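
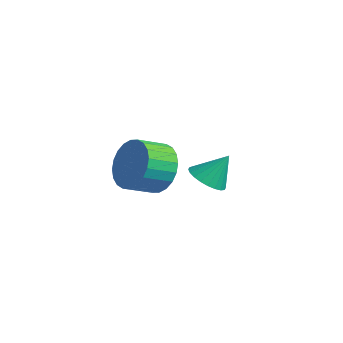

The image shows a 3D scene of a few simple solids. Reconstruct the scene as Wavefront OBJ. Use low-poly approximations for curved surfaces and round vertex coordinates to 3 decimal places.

v 2.502 -2.642 -0.391
v 3.077 -2.293 0.442
v 3.072 -3.39 0.904
v 2.498 -3.738 0.071
v 2.687 -2.233 0.581
v 2.683 -3.33 1.042
v 2.27 -2.236 0.572
v 2.266 -3.333 1.033
v 1.888 -2.3 0.416
v 1.884 -3.397 0.878
v 1.599 -2.416 0.138
v 1.595 -3.513 0.599
v 1.448 -2.566 -0.221
v 1.444 -3.663 0.24
v 1.458 -2.728 -0.606
v 1.453 -3.825 -0.145
v 1.626 -2.877 -0.958
v 1.622 -3.974 -0.496
v 1.928 -2.99 -1.224
v 1.923 -4.087 -0.762
v 2.317 -3.05 -1.362
v 2.313 -4.147 -0.901
v 2.734 -3.047 -1.353
v 2.73 -4.144 -0.892
v 3.116 -2.983 -1.198
v 3.112 -4.08 -0.736
v 3.405 -2.867 -0.919
v 3.401 -3.964 -0.458
v 3.556 -2.717 -0.56
v 3.552 -3.814 -0.099
v 3.547 -2.555 -0.175
v 3.542 -3.652 0.286
v 3.378 -2.406 0.176
v 3.374 -3.503 0.638
v -0.516 0.966 -3.054
v 0.213 0.571 -3.015
v -0.184 1.694 -1.906
v 0.289 0.827 -3.199
v 0.243 1.103 -3.361
v 0.081 1.359 -3.476
v -0.172 1.555 -3.527
v -0.477 1.661 -3.506
v -0.789 1.661 -3.416
v -1.058 1.556 -3.271
v -1.245 1.361 -3.093
v -1.322 1.105 -2.909
v -1.275 0.828 -2.747
v -1.113 0.573 -2.632
v -0.86 0.377 -2.581
v -0.555 0.271 -2.602
v -0.244 0.27 -2.692
v 0.026 0.376 -2.837
f 2 1 5
f 2 5 3
f 3 5 6
f 3 6 4
f 5 1 7
f 5 7 6
f 6 7 8
f 6 8 4
f 7 1 9
f 7 9 8
f 8 9 10
f 8 10 4
f 9 1 11
f 9 11 10
f 10 11 12
f 10 12 4
f 11 1 13
f 11 13 12
f 12 13 14
f 12 14 4
f 13 1 15
f 13 15 14
f 14 15 16
f 14 16 4
f 15 1 17
f 15 17 16
f 16 17 18
f 16 18 4
f 17 1 19
f 17 19 18
f 18 19 20
f 18 20 4
f 19 1 21
f 19 21 20
f 20 21 22
f 20 22 4
f 21 1 23
f 21 23 22
f 22 23 24
f 22 24 4
f 23 1 25
f 23 25 24
f 24 25 26
f 24 26 4
f 25 1 27
f 25 27 26
f 26 27 28
f 26 28 4
f 27 1 29
f 27 29 28
f 28 29 30
f 28 30 4
f 29 1 31
f 29 31 30
f 30 31 32
f 30 32 4
f 31 1 33
f 31 33 32
f 32 33 34
f 32 34 4
f 33 1 2
f 33 2 34
f 34 2 3
f 34 3 4
f 36 35 38
f 36 38 37
f 38 35 39
f 38 39 37
f 39 35 40
f 39 40 37
f 40 35 41
f 40 41 37
f 41 35 42
f 41 42 37
f 42 35 43
f 42 43 37
f 43 35 44
f 43 44 37
f 44 35 45
f 44 45 37
f 45 35 46
f 45 46 37
f 46 35 47
f 46 47 37
f 47 35 48
f 47 48 37
f 48 35 49
f 48 49 37
f 49 35 50
f 49 50 37
f 50 35 51
f 50 51 37
f 51 35 52
f 51 52 37
f 52 35 36
f 52 36 37



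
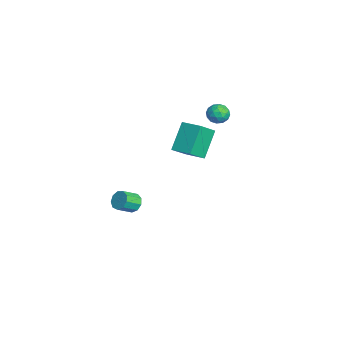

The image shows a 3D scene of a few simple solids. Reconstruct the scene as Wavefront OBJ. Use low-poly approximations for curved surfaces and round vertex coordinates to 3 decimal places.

v 0.386 -1.217 -2.665
v 0.771 -1.354 -3.104
v 1.12 -2.139 -2.554
v 0.734 -2.003 -2.115
v 0.945 -1.092 -2.841
v 1.294 -1.877 -2.291
v 0.858 -0.889 -2.495
v 1.207 -1.674 -1.945
v 0.549 -0.839 -2.229
v 0.898 -1.624 -1.679
v 0.164 -0.967 -2.167
v 0.513 -1.752 -1.617
v -0.117 -1.212 -2.338
v 0.231 -1.997 -1.788
v -0.163 -1.459 -2.662
v 0.185 -2.244 -2.112
v 0.047 -1.594 -2.987
v 0.396 -2.379 -2.438
v 0.416 -1.552 -3.162
v 0.765 -2.337 -2.612
v 0.03 3.68 2.894
v 0.391 3.333 3.312
v -0.811 3.087 3.128
v -0.45 2.74 3.546
v -0.598 3.361 3.679
v -0.079 3.728 3.535
v -0.341 2.692 2.905
v 0.178 3.059 2.761
v 0.161 2.723 3.319
v 0.002 3.137 3.798
v -0.422 3.283 2.642
v -0.581 3.697 3.121
v 0.284 3.559 3.083
v -0.704 2.861 3.357
v -0.791 3.226 3.436
v -0.579 3.023 3.682
v 0.008 3.79 3.213
v 0.22 3.587 3.459
v -0.361 3.603 3.675
v -0.64 2.833 2.981
v -0.428 2.63 3.227
v 0.159 3.397 2.758
v 0.371 3.194 3.004
v -0.059 2.817 2.765
v 0.361 2.996 3.333
v -0.133 2.648 3.47
v -0.069 2.62 3.093
v 0.236 2.835 3.008
v 0.268 3.239 3.614
v -0.226 2.891 3.751
v -0.313 3.256 3.83
v -0.008 3.471 3.745
v 0.133 2.881 3.618
v -0.194 3.529 2.689
v -0.688 3.181 2.826
v -0.412 2.949 2.695
v -0.107 3.164 2.61
v -0.287 3.772 2.97
v -0.781 3.424 3.107
v -0.656 3.585 3.432
v -0.351 3.8 3.347
v -0.553 3.539 2.822
v 3.488 0.966 2.853
v 2.605 1.627 4.186
v 4.309 1.741 3.012
v 3.426 2.402 4.345
v 4.094 0.158 3.655
v 3.211 0.819 4.988
v 4.915 0.933 3.814
v 4.032 1.594 5.147
f 2 1 5
f 2 5 3
f 3 5 6
f 3 6 4
f 5 1 7
f 5 7 6
f 6 7 8
f 6 8 4
f 7 1 9
f 7 9 8
f 8 9 10
f 8 10 4
f 9 1 11
f 9 11 10
f 10 11 12
f 10 12 4
f 11 1 13
f 11 13 12
f 12 13 14
f 12 14 4
f 13 1 15
f 13 15 14
f 14 15 16
f 14 16 4
f 15 1 17
f 15 17 16
f 16 17 18
f 16 18 4
f 17 1 19
f 17 19 18
f 18 19 20
f 18 20 4
f 19 1 2
f 19 2 20
f 20 2 3
f 20 3 4
f 21 58 37
f 58 32 61
f 37 61 26
f 58 61 37
f 21 37 33
f 37 26 38
f 33 38 22
f 37 38 33
f 21 33 42
f 33 22 43
f 42 43 28
f 33 43 42
f 21 42 54
f 42 28 57
f 54 57 31
f 42 57 54
f 21 54 58
f 54 31 62
f 58 62 32
f 54 62 58
f 22 38 49
f 38 26 52
f 49 52 30
f 38 52 49
f 26 61 39
f 61 32 60
f 39 60 25
f 61 60 39
f 32 62 59
f 62 31 55
f 59 55 23
f 62 55 59
f 31 57 56
f 57 28 44
f 56 44 27
f 57 44 56
f 28 43 48
f 43 22 45
f 48 45 29
f 43 45 48
f 24 50 36
f 50 30 51
f 36 51 25
f 50 51 36
f 24 36 34
f 36 25 35
f 34 35 23
f 36 35 34
f 24 34 41
f 34 23 40
f 41 40 27
f 34 40 41
f 24 41 46
f 41 27 47
f 46 47 29
f 41 47 46
f 24 46 50
f 46 29 53
f 50 53 30
f 46 53 50
f 25 51 39
f 51 30 52
f 39 52 26
f 51 52 39
f 23 35 59
f 35 25 60
f 59 60 32
f 35 60 59
f 27 40 56
f 40 23 55
f 56 55 31
f 40 55 56
f 29 47 48
f 47 27 44
f 48 44 28
f 47 44 48
f 30 53 49
f 53 29 45
f 49 45 22
f 53 45 49
f 64 66 63
f 67 64 63
f 63 66 65
f 65 67 63
f 64 70 66
f 68 64 67
f 68 70 64
f 66 70 65
f 69 67 65
f 65 70 69
f 69 68 67
f 70 68 69



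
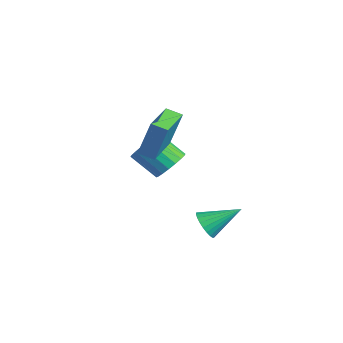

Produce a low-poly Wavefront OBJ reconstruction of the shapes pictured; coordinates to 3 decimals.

v 2.536 3.205 -2.305
v 2.921 2.729 -1.759
v 3.104 4.775 -1.335
v 3.153 2.778 -1.974
v 3.291 2.892 -2.239
v 3.314 3.053 -2.514
v 3.219 3.238 -2.758
v 3.02 3.418 -2.932
v 2.747 3.565 -3.011
v 2.442 3.658 -2.982
v 2.151 3.681 -2.85
v 1.919 3.633 -2.635
v 1.781 3.519 -2.37
v 1.758 3.357 -2.095
v 1.853 3.172 -1.852
v 2.053 2.993 -1.677
v 2.326 2.845 -1.598
v 2.63 2.753 -1.627
v 1.456 0.337 2.704
v 1.85 0.811 4.69
v 0.082 1.748 2.64
v 0.477 2.222 4.626
v 2.043 0.898 2.454
v 2.438 1.372 4.44
v 0.67 2.309 2.39
v 1.064 2.783 4.376
v 0.107 2.646 0.498
v 0.735 1.934 0.514
v -0.259 1.082 1.598
v -0.887 1.794 1.582
v 0.867 2.182 0.83
v -0.127 1.33 1.914
v 0.848 2.523 1.08
v -0.146 1.67 2.164
v 0.682 2.887 1.215
v -0.312 2.035 2.299
v 0.402 3.205 1.207
v -0.592 2.352 2.292
v 0.064 3.411 1.06
v -0.93 2.559 2.144
v -0.265 3.466 0.801
v -1.259 2.614 1.885
v -0.521 3.358 0.482
v -1.515 2.506 1.566
v -0.653 3.11 0.166
v -1.647 2.258 1.25
v -0.634 2.77 -0.084
v -1.628 1.917 1
v -0.468 2.405 -0.219
v -1.462 1.553 0.865
v -0.188 2.088 -0.212
v -1.182 1.235 0.873
v 0.15 1.881 -0.064
v -0.844 1.029 1.02
v 0.479 1.826 0.195
v -0.515 0.974 1.279
f 2 1 4
f 2 4 3
f 4 1 5
f 4 5 3
f 5 1 6
f 5 6 3
f 6 1 7
f 6 7 3
f 7 1 8
f 7 8 3
f 8 1 9
f 8 9 3
f 9 1 10
f 9 10 3
f 10 1 11
f 10 11 3
f 11 1 12
f 11 12 3
f 12 1 13
f 12 13 3
f 13 1 14
f 13 14 3
f 14 1 15
f 14 15 3
f 15 1 16
f 15 16 3
f 16 1 17
f 16 17 3
f 17 1 18
f 17 18 3
f 18 1 2
f 18 2 3
f 20 22 19
f 23 20 19
f 19 22 21
f 21 23 19
f 20 26 22
f 24 20 23
f 24 26 20
f 22 26 21
f 25 23 21
f 21 26 25
f 25 24 23
f 26 24 25
f 28 27 31
f 28 31 29
f 29 31 32
f 29 32 30
f 31 27 33
f 31 33 32
f 32 33 34
f 32 34 30
f 33 27 35
f 33 35 34
f 34 35 36
f 34 36 30
f 35 27 37
f 35 37 36
f 36 37 38
f 36 38 30
f 37 27 39
f 37 39 38
f 38 39 40
f 38 40 30
f 39 27 41
f 39 41 40
f 40 41 42
f 40 42 30
f 41 27 43
f 41 43 42
f 42 43 44
f 42 44 30
f 43 27 45
f 43 45 44
f 44 45 46
f 44 46 30
f 45 27 47
f 45 47 46
f 46 47 48
f 46 48 30
f 47 27 49
f 47 49 48
f 48 49 50
f 48 50 30
f 49 27 51
f 49 51 50
f 50 51 52
f 50 52 30
f 51 27 53
f 51 53 52
f 52 53 54
f 52 54 30
f 53 27 55
f 53 55 54
f 54 55 56
f 54 56 30
f 55 27 28
f 55 28 56
f 56 28 29
f 56 29 30



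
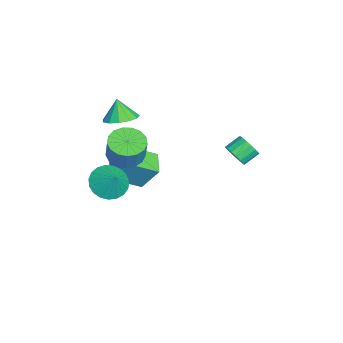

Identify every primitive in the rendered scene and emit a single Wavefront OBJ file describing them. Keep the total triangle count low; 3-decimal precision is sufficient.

v -3.184 -2.298 -0.014
v -2.407 -2.858 0.192
v -3.656 -2.522 1.154
v -2.273 -2.344 0.344
v -2.429 -1.816 0.382
v -2.825 -1.441 0.295
v -3.335 -1.338 0.109
v -3.797 -1.54 -0.116
v -4.064 -1.982 -0.309
v -4.053 -2.525 -0.408
v -3.765 -2.996 -0.382
v -3.294 -3.246 -0.24
v -2.787 -3.194 -0.026
v -3.204 -2.953 -3.524
v -2.901 -2.03 -2.02
v -3.555 -1.33 -4.449
v -3.252 -0.408 -2.945
v -1.868 -2.852 -3.855
v -1.565 -1.93 -2.351
v -2.219 -1.23 -4.78
v -1.916 -0.307 -3.276
v -2.346 3.58 -2.257
v -1.765 4.032 -2.398
v -2.232 4.793 -1.884
v -2.814 4.34 -1.743
v -1.985 4.085 -2.677
v -2.452 4.846 -2.163
v -2.287 4.023 -2.859
v -2.755 4.783 -2.345
v -2.604 3.859 -2.904
v -3.071 4.619 -2.39
v -2.861 3.631 -2.8
v -3.328 4.391 -2.286
v -3 3.391 -2.572
v -3.467 4.152 -2.058
v -2.99 3.195 -2.272
v -3.457 3.955 -1.758
v -2.832 3.086 -1.968
v -3.299 3.847 -1.454
v -2.563 3.091 -1.731
v -3.03 3.852 -1.217
v -2.244 3.208 -1.614
v -2.711 3.968 -1.1
v -1.949 3.41 -1.644
v -2.416 4.17 -1.13
v -1.745 3.65 -1.815
v -2.212 4.411 -1.301
v -1.678 3.875 -2.087
v -2.145 4.636 -1.573
v 1.882 -2.682 -0.925
v 2.721 -2.671 -1.557
v 2.578 -2.278 0.005
v 2.56 -2.268 -1.612
v 2.282 -1.938 -1.548
v 1.935 -1.736 -1.377
v 1.579 -1.698 -1.127
v 1.275 -1.83 -0.842
v 1.076 -2.109 -0.572
v 1.017 -2.488 -0.363
v 1.107 -2.9 -0.251
v 1.331 -3.275 -0.255
v 1.651 -3.547 -0.376
v 2.01 -3.67 -0.591
v 2.348 -3.622 -0.864
v 2.604 -3.411 -1.148
v 2.736 -3.075 -1.393
v -0.995 -1.98 -1.059
v -0.178 -1.477 -1.404
v 0.312 -1.356 -0.066
v -0.505 -1.86 0.279
v -0.504 -1.124 -1.316
v -0.014 -1.004 0.022
v -0.942 -0.968 -1.17
v -0.452 -0.847 0.168
v -1.393 -1.043 -0.998
v -0.903 -0.922 0.34
v -1.753 -1.333 -0.84
v -1.262 -1.212 0.498
v -1.939 -1.772 -0.732
v -1.448 -1.651 0.606
v -1.908 -2.258 -0.699
v -1.418 -2.137 0.639
v -1.669 -2.68 -0.749
v -1.179 -2.56 0.589
v -1.275 -2.943 -0.869
v -0.785 -2.822 0.469
v -0.817 -2.985 -1.033
v -0.327 -2.864 0.305
v -0.4 -2.796 -1.203
v 0.09 -2.675 0.135
v -0.119 -2.421 -1.34
v 0.371 -2.3 -0.002
v -0.039 -1.945 -1.412
v 0.451 -1.824 -0.075
f 2 1 4
f 2 4 3
f 4 1 5
f 4 5 3
f 5 1 6
f 5 6 3
f 6 1 7
f 6 7 3
f 7 1 8
f 7 8 3
f 8 1 9
f 8 9 3
f 9 1 10
f 9 10 3
f 10 1 11
f 10 11 3
f 11 1 12
f 11 12 3
f 12 1 13
f 12 13 3
f 13 1 2
f 13 2 3
f 15 17 14
f 18 15 14
f 14 17 16
f 16 18 14
f 15 21 17
f 19 15 18
f 19 21 15
f 17 21 16
f 20 18 16
f 16 21 20
f 20 19 18
f 21 19 20
f 23 22 26
f 23 26 24
f 24 26 27
f 24 27 25
f 26 22 28
f 26 28 27
f 27 28 29
f 27 29 25
f 28 22 30
f 28 30 29
f 29 30 31
f 29 31 25
f 30 22 32
f 30 32 31
f 31 32 33
f 31 33 25
f 32 22 34
f 32 34 33
f 33 34 35
f 33 35 25
f 34 22 36
f 34 36 35
f 35 36 37
f 35 37 25
f 36 22 38
f 36 38 37
f 37 38 39
f 37 39 25
f 38 22 40
f 38 40 39
f 39 40 41
f 39 41 25
f 40 22 42
f 40 42 41
f 41 42 43
f 41 43 25
f 42 22 44
f 42 44 43
f 43 44 45
f 43 45 25
f 44 22 46
f 44 46 45
f 45 46 47
f 45 47 25
f 46 22 48
f 46 48 47
f 47 48 49
f 47 49 25
f 48 22 23
f 48 23 49
f 49 23 24
f 49 24 25
f 51 50 53
f 51 53 52
f 53 50 54
f 53 54 52
f 54 50 55
f 54 55 52
f 55 50 56
f 55 56 52
f 56 50 57
f 56 57 52
f 57 50 58
f 57 58 52
f 58 50 59
f 58 59 52
f 59 50 60
f 59 60 52
f 60 50 61
f 60 61 52
f 61 50 62
f 61 62 52
f 62 50 63
f 62 63 52
f 63 50 64
f 63 64 52
f 64 50 65
f 64 65 52
f 65 50 66
f 65 66 52
f 66 50 51
f 66 51 52
f 68 67 71
f 68 71 69
f 69 71 72
f 69 72 70
f 71 67 73
f 71 73 72
f 72 73 74
f 72 74 70
f 73 67 75
f 73 75 74
f 74 75 76
f 74 76 70
f 75 67 77
f 75 77 76
f 76 77 78
f 76 78 70
f 77 67 79
f 77 79 78
f 78 79 80
f 78 80 70
f 79 67 81
f 79 81 80
f 80 81 82
f 80 82 70
f 81 67 83
f 81 83 82
f 82 83 84
f 82 84 70
f 83 67 85
f 83 85 84
f 84 85 86
f 84 86 70
f 85 67 87
f 85 87 86
f 86 87 88
f 86 88 70
f 87 67 89
f 87 89 88
f 88 89 90
f 88 90 70
f 89 67 91
f 89 91 90
f 90 91 92
f 90 92 70
f 91 67 93
f 91 93 92
f 92 93 94
f 92 94 70
f 93 67 68
f 93 68 94
f 94 68 69
f 94 69 70



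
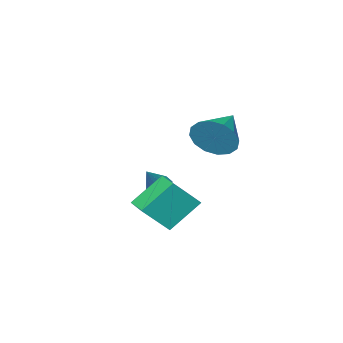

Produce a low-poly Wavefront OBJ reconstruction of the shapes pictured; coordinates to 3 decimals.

v 1.679 -0.156 -3.634
v 0.299 0.13 -2.272
v 2.056 1.251 -3.548
v 0.676 1.538 -2.186
v 2.824 -0.538 -2.394
v 1.444 -0.251 -1.032
v 3.201 0.87 -2.308
v 1.821 1.156 -0.946
v 1.296 3.308 2.177
v 1.833 2.994 3.072
v -0.376 2.292 2.823
v 1.589 3.483 3.212
v 1.267 3.925 3.075
v 0.953 4.203 2.698
v 0.73 4.24 2.181
v 0.659 4.028 1.663
v 0.759 3.623 1.282
v 1.002 3.134 1.142
v 1.324 2.691 1.279
v 1.639 2.414 1.657
v 1.861 2.377 2.174
v 1.932 2.589 2.692
v 0.329 -2.148 -2.488
v 0.8 -2.473 -2.729
v 1.371 -1.572 -1.232
v 0.772 -2.034 -2.907
v 0.485 -1.662 -2.84
v 0.107 -1.575 -2.566
v -0.141 -1.824 -2.247
v -0.113 -2.263 -2.068
v 0.174 -2.635 -2.136
v 0.552 -2.722 -2.409
f 2 4 1
f 5 2 1
f 1 4 3
f 3 5 1
f 2 8 4
f 6 2 5
f 6 8 2
f 4 8 3
f 7 5 3
f 3 8 7
f 7 6 5
f 8 6 7
f 10 9 12
f 10 12 11
f 12 9 13
f 12 13 11
f 13 9 14
f 13 14 11
f 14 9 15
f 14 15 11
f 15 9 16
f 15 16 11
f 16 9 17
f 16 17 11
f 17 9 18
f 17 18 11
f 18 9 19
f 18 19 11
f 19 9 20
f 19 20 11
f 20 9 21
f 20 21 11
f 21 9 22
f 21 22 11
f 22 9 10
f 22 10 11
f 24 23 26
f 24 26 25
f 26 23 27
f 26 27 25
f 27 23 28
f 27 28 25
f 28 23 29
f 28 29 25
f 29 23 30
f 29 30 25
f 30 23 31
f 30 31 25
f 31 23 32
f 31 32 25
f 32 23 24
f 32 24 25



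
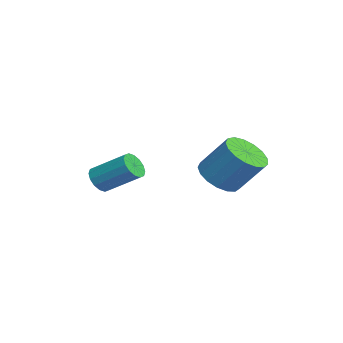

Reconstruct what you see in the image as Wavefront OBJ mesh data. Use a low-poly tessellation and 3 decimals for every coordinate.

v -1.465 -1.434 -0.451
v -1.06 -1.24 -1.001
v -0.349 0.169 0.022
v -0.755 -0.026 0.571
v -1.373 -1.052 -1.042
v -0.662 0.357 -0.02
v -1.711 -0.966 -0.925
v -1 0.442 0.097
v -1.983 -1.006 -0.682
v -1.272 0.402 0.341
v -2.116 -1.161 -0.376
v -1.406 0.248 0.646
v -2.075 -1.389 -0.091
v -1.365 0.02 0.932
v -1.871 -1.629 0.098
v -1.16 -0.22 1.121
v -1.558 -1.817 0.14
v -0.847 -0.408 1.162
v -1.22 -1.902 0.023
v -0.509 -0.494 1.045
v -0.948 -1.862 -0.221
v -0.237 -0.454 0.802
v -0.814 -1.708 -0.526
v -0.104 -0.299 0.496
v -0.855 -1.48 -0.812
v -0.145 -0.071 0.211
v 3.105 2.941 1.193
v 3.71 3.499 0.574
v 4.281 4.517 2.048
v 3.675 3.959 2.667
v 3.281 3.743 0.571
v 3.852 4.761 2.046
v 2.812 3.804 0.711
v 3.383 4.821 2.186
v 2.41 3.666 0.961
v 2.981 4.684 2.436
v 2.168 3.363 1.265
v 2.738 4.38 2.739
v 2.139 2.963 1.552
v 2.71 3.98 3.026
v 2.332 2.558 1.756
v 2.903 3.575 3.231
v 2.702 2.241 1.832
v 3.273 3.258 3.306
v 3.164 2.084 1.761
v 3.735 3.102 3.235
v 3.612 2.124 1.56
v 4.183 3.141 3.034
v 3.944 2.351 1.275
v 4.515 3.368 2.749
v 4.084 2.713 0.971
v 4.655 3.73 2.445
v 3.999 3.128 0.718
v 4.57 4.145 2.192
f 2 1 5
f 2 5 3
f 3 5 6
f 3 6 4
f 5 1 7
f 5 7 6
f 6 7 8
f 6 8 4
f 7 1 9
f 7 9 8
f 8 9 10
f 8 10 4
f 9 1 11
f 9 11 10
f 10 11 12
f 10 12 4
f 11 1 13
f 11 13 12
f 12 13 14
f 12 14 4
f 13 1 15
f 13 15 14
f 14 15 16
f 14 16 4
f 15 1 17
f 15 17 16
f 16 17 18
f 16 18 4
f 17 1 19
f 17 19 18
f 18 19 20
f 18 20 4
f 19 1 21
f 19 21 20
f 20 21 22
f 20 22 4
f 21 1 23
f 21 23 22
f 22 23 24
f 22 24 4
f 23 1 25
f 23 25 24
f 24 25 26
f 24 26 4
f 25 1 2
f 25 2 26
f 26 2 3
f 26 3 4
f 28 27 31
f 28 31 29
f 29 31 32
f 29 32 30
f 31 27 33
f 31 33 32
f 32 33 34
f 32 34 30
f 33 27 35
f 33 35 34
f 34 35 36
f 34 36 30
f 35 27 37
f 35 37 36
f 36 37 38
f 36 38 30
f 37 27 39
f 37 39 38
f 38 39 40
f 38 40 30
f 39 27 41
f 39 41 40
f 40 41 42
f 40 42 30
f 41 27 43
f 41 43 42
f 42 43 44
f 42 44 30
f 43 27 45
f 43 45 44
f 44 45 46
f 44 46 30
f 45 27 47
f 45 47 46
f 46 47 48
f 46 48 30
f 47 27 49
f 47 49 48
f 48 49 50
f 48 50 30
f 49 27 51
f 49 51 50
f 50 51 52
f 50 52 30
f 51 27 53
f 51 53 52
f 52 53 54
f 52 54 30
f 53 27 28
f 53 28 54
f 54 28 29
f 54 29 30



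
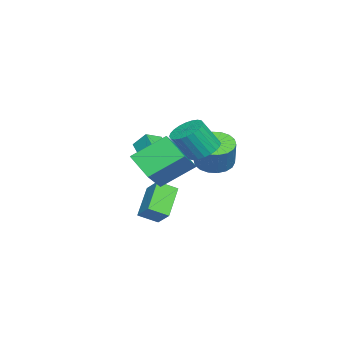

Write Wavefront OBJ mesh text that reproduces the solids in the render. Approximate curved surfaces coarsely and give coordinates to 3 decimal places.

v -2.548 2.255 -0.969
v -1.983 3 -1.351
v -1.286 3.229 0.127
v -1.852 2.485 0.509
v -2.351 3.216 -1.211
v -1.654 3.445 0.267
v -2.759 3.242 -1.023
v -2.062 3.471 0.455
v -3.124 3.072 -0.824
v -2.427 3.302 0.654
v -3.376 2.741 -0.654
v -2.679 2.97 0.824
v -3.464 2.314 -0.546
v -2.767 2.543 0.932
v -3.37 1.875 -0.522
v -2.674 2.104 0.956
v -3.114 1.511 -0.587
v -2.417 1.74 0.891
v -2.746 1.295 -0.727
v -2.049 1.524 0.751
v -2.338 1.269 -0.915
v -1.641 1.498 0.563
v -1.973 1.438 -1.114
v -1.276 1.668 0.364
v -1.721 1.77 -1.284
v -1.024 1.999 0.194
v -1.633 2.197 -1.392
v -0.936 2.426 0.086
v -1.726 2.636 -1.416
v -1.03 2.865 0.062
v 2.545 3.104 1.681
v 3.262 3.629 1.736
v 3.691 2.9 3.094
v 2.975 2.376 3.039
v 3.027 3.816 1.911
v 3.457 3.087 3.269
v 2.719 3.895 2.05
v 3.149 3.166 3.408
v 2.385 3.854 2.134
v 2.814 3.125 3.492
v 2.075 3.698 2.148
v 2.504 2.969 3.506
v 1.836 3.452 2.092
v 2.266 2.723 3.45
v 1.706 3.153 1.972
v 2.135 2.424 3.33
v 1.703 2.847 1.809
v 2.132 2.118 3.167
v 1.829 2.58 1.626
v 2.258 1.851 2.984
v 2.063 2.393 1.451
v 2.493 1.664 2.809
v 2.371 2.314 1.312
v 2.801 1.585 2.67
v 2.706 2.355 1.228
v 3.135 1.626 2.586
v 3.016 2.511 1.214
v 3.445 1.782 2.572
v 3.254 2.757 1.27
v 3.684 2.028 2.628
v 3.385 3.056 1.39
v 3.814 2.327 2.748
v 3.388 3.362 1.553
v 3.817 2.633 2.911
v -1.891 -1.694 -0.003
v -1.813 -0.997 0.778
v -2.725 -1.142 -0.411
v -2.647 -0.445 0.37
v -0.553 -0.535 -1.17
v -0.475 0.162 -0.389
v -1.387 0.017 -1.578
v -1.309 0.714 -0.797
v -1.797 0.094 -3.216
v -1.382 -0.826 -2.687
v -1.163 0.826 -2.442
v -0.748 -0.094 -1.913
v -0.272 0.074 -4.447
v 0.143 -0.846 -3.918
v 0.362 0.806 -3.673
v 0.777 -0.114 -3.144
v 0.053 -0.593 -0.668
v 1.602 -0.737 0.542
v -0.738 0.955 0.529
v 0.811 0.81 1.739
v 0.869 0.53 -1.579
v 2.418 0.385 -0.369
v 0.078 2.077 -0.382
v 1.627 1.933 0.828
f 2 1 5
f 2 5 3
f 3 5 6
f 3 6 4
f 5 1 7
f 5 7 6
f 6 7 8
f 6 8 4
f 7 1 9
f 7 9 8
f 8 9 10
f 8 10 4
f 9 1 11
f 9 11 10
f 10 11 12
f 10 12 4
f 11 1 13
f 11 13 12
f 12 13 14
f 12 14 4
f 13 1 15
f 13 15 14
f 14 15 16
f 14 16 4
f 15 1 17
f 15 17 16
f 16 17 18
f 16 18 4
f 17 1 19
f 17 19 18
f 18 19 20
f 18 20 4
f 19 1 21
f 19 21 20
f 20 21 22
f 20 22 4
f 21 1 23
f 21 23 22
f 22 23 24
f 22 24 4
f 23 1 25
f 23 25 24
f 24 25 26
f 24 26 4
f 25 1 27
f 25 27 26
f 26 27 28
f 26 28 4
f 27 1 29
f 27 29 28
f 28 29 30
f 28 30 4
f 29 1 2
f 29 2 30
f 30 2 3
f 30 3 4
f 32 31 35
f 32 35 33
f 33 35 36
f 33 36 34
f 35 31 37
f 35 37 36
f 36 37 38
f 36 38 34
f 37 31 39
f 37 39 38
f 38 39 40
f 38 40 34
f 39 31 41
f 39 41 40
f 40 41 42
f 40 42 34
f 41 31 43
f 41 43 42
f 42 43 44
f 42 44 34
f 43 31 45
f 43 45 44
f 44 45 46
f 44 46 34
f 45 31 47
f 45 47 46
f 46 47 48
f 46 48 34
f 47 31 49
f 47 49 48
f 48 49 50
f 48 50 34
f 49 31 51
f 49 51 50
f 50 51 52
f 50 52 34
f 51 31 53
f 51 53 52
f 52 53 54
f 52 54 34
f 53 31 55
f 53 55 54
f 54 55 56
f 54 56 34
f 55 31 57
f 55 57 56
f 56 57 58
f 56 58 34
f 57 31 59
f 57 59 58
f 58 59 60
f 58 60 34
f 59 31 61
f 59 61 60
f 60 61 62
f 60 62 34
f 61 31 63
f 61 63 62
f 62 63 64
f 62 64 34
f 63 31 32
f 63 32 64
f 64 32 33
f 64 33 34
f 66 68 65
f 69 66 65
f 65 68 67
f 67 69 65
f 66 72 68
f 70 66 69
f 70 72 66
f 68 72 67
f 71 69 67
f 67 72 71
f 71 70 69
f 72 70 71
f 74 76 73
f 77 74 73
f 73 76 75
f 75 77 73
f 74 80 76
f 78 74 77
f 78 80 74
f 76 80 75
f 79 77 75
f 75 80 79
f 79 78 77
f 80 78 79
f 82 84 81
f 85 82 81
f 81 84 83
f 83 85 81
f 82 88 84
f 86 82 85
f 86 88 82
f 84 88 83
f 87 85 83
f 83 88 87
f 87 86 85
f 88 86 87



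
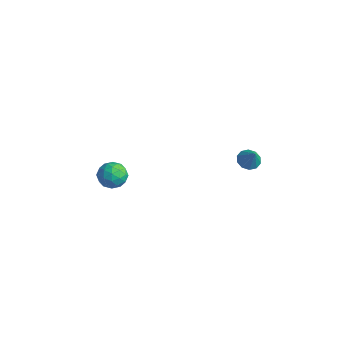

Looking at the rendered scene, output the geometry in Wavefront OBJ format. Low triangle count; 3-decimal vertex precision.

v -3.831 0.594 -3.28
v -3.337 1.248 -3.291
v -3.083 0.012 -4.209
v -2.589 0.666 -4.22
v -2.605 0.175 -3.564
v -3.067 0.534 -2.989
v -3.353 0.726 -4.511
v -3.815 1.085 -3.936
v -3.041 1.329 -4.051
v -2.578 0.989 -3.466
v -3.842 0.271 -4.034
v -3.379 -0.069 -3.449
v -3.65 0.972 -3.204
v -2.77 0.288 -4.296
v -2.78 -0 -3.91
v -2.489 0.384 -3.917
v -3.491 0.552 -3.027
v -3.2 0.937 -3.033
v -2.77 0.306 -3.193
v -3.22 0.323 -4.467
v -2.929 0.708 -4.473
v -3.931 0.876 -3.583
v -3.64 1.26 -3.59
v -3.65 0.954 -4.307
v -3.185 1.404 -3.657
v -2.745 1.062 -4.203
v -3.195 1.097 -4.374
v -3.467 1.309 -4.037
v -2.913 1.204 -3.313
v -2.473 0.862 -3.859
v -2.483 0.573 -3.474
v -2.755 0.784 -3.136
v -2.739 1.252 -3.76
v -3.947 0.398 -3.641
v -3.507 0.056 -4.187
v -3.665 0.476 -4.364
v -3.937 0.687 -4.026
v -3.675 0.198 -3.297
v -3.235 -0.144 -3.843
v -2.953 -0.049 -3.463
v -3.225 0.163 -3.126
v -3.681 0.008 -3.74
v 3.396 3.789 0.309
v 3.885 3.857 -0.015
v 3.984 3.671 1.171
v 3.78 4.186 0.102
v 3.528 4.363 0.297
v 3.226 4.321 0.497
v 2.989 4.075 0.625
v 2.908 3.72 0.632
v 3.013 3.391 0.516
v 3.265 3.214 0.32
v 3.567 3.256 0.121
v 3.804 3.502 -0.007
f 1 38 17
f 38 12 41
f 17 41 6
f 38 41 17
f 1 17 13
f 17 6 18
f 13 18 2
f 17 18 13
f 1 13 22
f 13 2 23
f 22 23 8
f 13 23 22
f 1 22 34
f 22 8 37
f 34 37 11
f 22 37 34
f 1 34 38
f 34 11 42
f 38 42 12
f 34 42 38
f 2 18 29
f 18 6 32
f 29 32 10
f 18 32 29
f 6 41 19
f 41 12 40
f 19 40 5
f 41 40 19
f 12 42 39
f 42 11 35
f 39 35 3
f 42 35 39
f 11 37 36
f 37 8 24
f 36 24 7
f 37 24 36
f 8 23 28
f 23 2 25
f 28 25 9
f 23 25 28
f 4 30 16
f 30 10 31
f 16 31 5
f 30 31 16
f 4 16 14
f 16 5 15
f 14 15 3
f 16 15 14
f 4 14 21
f 14 3 20
f 21 20 7
f 14 20 21
f 4 21 26
f 21 7 27
f 26 27 9
f 21 27 26
f 4 26 30
f 26 9 33
f 30 33 10
f 26 33 30
f 5 31 19
f 31 10 32
f 19 32 6
f 31 32 19
f 3 15 39
f 15 5 40
f 39 40 12
f 15 40 39
f 7 20 36
f 20 3 35
f 36 35 11
f 20 35 36
f 9 27 28
f 27 7 24
f 28 24 8
f 27 24 28
f 10 33 29
f 33 9 25
f 29 25 2
f 33 25 29
f 44 43 46
f 44 46 45
f 46 43 47
f 46 47 45
f 47 43 48
f 47 48 45
f 48 43 49
f 48 49 45
f 49 43 50
f 49 50 45
f 50 43 51
f 50 51 45
f 51 43 52
f 51 52 45
f 52 43 53
f 52 53 45
f 53 43 54
f 53 54 45
f 54 43 44
f 54 44 45



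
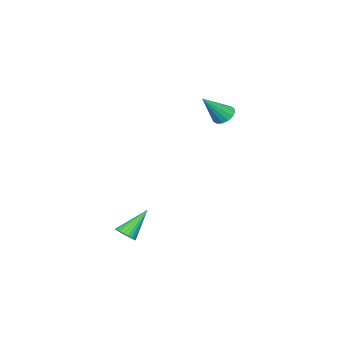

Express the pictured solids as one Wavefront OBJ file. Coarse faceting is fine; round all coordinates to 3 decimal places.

v -2.299 3.866 2.79
v -1.863 4.382 2.649
v -1.141 3.274 4.19
v -2.089 4.516 2.892
v -2.37 4.475 3.107
v -2.633 4.271 3.238
v -2.806 3.959 3.249
v -2.843 3.622 3.137
v -2.734 3.35 2.932
v -2.509 3.217 2.689
v -2.227 3.257 2.474
v -1.965 3.461 2.343
v -1.792 3.773 2.332
v -1.755 4.111 2.444
v 3.843 1.827 -3.737
v 4.303 1.831 -3.321
v 2.617 2.353 -2.383
v 4.311 2.058 -3.403
v 4.248 2.251 -3.535
v 4.123 2.379 -3.698
v 3.955 2.423 -3.867
v 3.77 2.376 -4.016
v 3.597 2.246 -4.122
v 3.46 2.051 -4.17
v 3.382 1.823 -4.152
v 3.374 1.596 -4.071
v 3.438 1.403 -3.939
v 3.563 1.275 -3.776
v 3.73 1.231 -3.607
v 3.915 1.278 -3.458
v 4.089 1.408 -3.351
v 4.225 1.602 -3.303
f 2 1 4
f 2 4 3
f 4 1 5
f 4 5 3
f 5 1 6
f 5 6 3
f 6 1 7
f 6 7 3
f 7 1 8
f 7 8 3
f 8 1 9
f 8 9 3
f 9 1 10
f 9 10 3
f 10 1 11
f 10 11 3
f 11 1 12
f 11 12 3
f 12 1 13
f 12 13 3
f 13 1 14
f 13 14 3
f 14 1 2
f 14 2 3
f 16 15 18
f 16 18 17
f 18 15 19
f 18 19 17
f 19 15 20
f 19 20 17
f 20 15 21
f 20 21 17
f 21 15 22
f 21 22 17
f 22 15 23
f 22 23 17
f 23 15 24
f 23 24 17
f 24 15 25
f 24 25 17
f 25 15 26
f 25 26 17
f 26 15 27
f 26 27 17
f 27 15 28
f 27 28 17
f 28 15 29
f 28 29 17
f 29 15 30
f 29 30 17
f 30 15 31
f 30 31 17
f 31 15 32
f 31 32 17
f 32 15 16
f 32 16 17



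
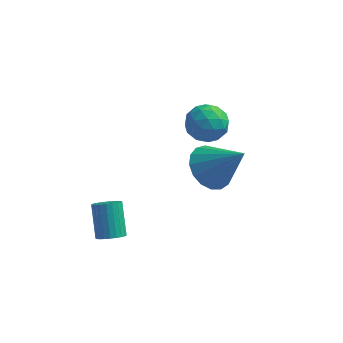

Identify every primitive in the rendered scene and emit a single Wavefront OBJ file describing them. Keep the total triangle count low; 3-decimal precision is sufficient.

v 0.287 0.429 2.885
v 0.983 0.255 2.217
v 1.553 0.151 4.275
v 1.008 0.718 2.287
v 0.868 1.115 2.494
v 0.595 1.355 2.79
v 0.252 1.383 3.109
v -0.083 1.192 3.376
v -0.334 0.827 3.53
v -0.442 0.371 3.537
v -0.383 -0.072 3.395
v -0.17 -0.4 3.135
v 0.147 -0.538 2.819
v 0.497 -0.455 2.517
v 0.798 -0.169 2.3
v -2.952 -1.419 -0.205
v -2.497 -1.108 -0.299
v -2.872 -0.229 0.791
v -3.328 -0.541 0.885
v -2.643 -1.01 -0.429
v -3.019 -0.131 0.662
v -2.836 -0.974 -0.524
v -3.212 -0.095 0.566
v -3.047 -1.006 -0.571
v -3.423 -0.127 0.519
v -3.244 -1.101 -0.562
v -3.619 -0.222 0.528
v -3.396 -1.245 -0.499
v -3.772 -0.366 0.592
v -3.48 -1.415 -0.391
v -3.856 -0.536 0.699
v -3.485 -1.586 -0.255
v -3.86 -0.707 0.836
v -3.408 -1.731 -0.111
v -3.783 -0.852 0.979
v -3.261 -1.829 0.018
v -3.637 -0.95 1.109
v -3.068 -1.865 0.114
v -3.444 -0.986 1.204
v -2.857 -1.833 0.161
v -3.233 -0.954 1.251
v -2.661 -1.738 0.152
v -3.036 -0.859 1.242
v -2.508 -1.594 0.088
v -2.884 -0.715 1.179
v -2.424 -1.424 -0.019
v -2.8 -0.545 1.071
v -2.42 -1.253 -0.156
v -2.795 -0.374 0.935
v -0.699 4.081 3.028
v 0.146 3.924 2.783
v -1.126 2.896 2.317
v -0.281 2.739 2.072
v -0.522 2.649 2.928
v -0.258 3.381 3.367
v -0.722 3.439 1.733
v -0.458 4.171 2.172
v 0.132 3.527 1.982
v 0.255 3.039 2.721
v -1.235 3.781 2.379
v -1.112 3.293 3.118
v -0.239 4.106 2.968
v -0.741 2.714 2.132
v -0.883 2.661 2.635
v -0.386 2.568 2.491
v -0.477 3.787 3.312
v 0.02 3.695 3.167
v -0.373 2.946 3.252
v -1 3.125 1.933
v -0.503 3.033 1.788
v -0.594 4.252 2.609
v -0.097 4.159 2.465
v -0.607 3.874 1.848
v 0.249 3.781 2.353
v -0.002 3.084 1.935
v -0.261 3.496 1.736
v -0.106 3.926 1.994
v 0.322 3.494 2.787
v 0.071 2.797 2.369
v -0.071 2.745 2.872
v 0.084 3.175 3.131
v 0.314 3.26 2.317
v -1.051 4.023 2.731
v -1.302 3.326 2.313
v -1.064 3.645 1.969
v -0.909 4.075 2.228
v -0.978 3.736 3.165
v -1.229 3.039 2.747
v -0.874 2.894 3.106
v -0.719 3.324 3.364
v -1.294 3.56 2.783
f 2 1 4
f 2 4 3
f 4 1 5
f 4 5 3
f 5 1 6
f 5 6 3
f 6 1 7
f 6 7 3
f 7 1 8
f 7 8 3
f 8 1 9
f 8 9 3
f 9 1 10
f 9 10 3
f 10 1 11
f 10 11 3
f 11 1 12
f 11 12 3
f 12 1 13
f 12 13 3
f 13 1 14
f 13 14 3
f 14 1 15
f 14 15 3
f 15 1 2
f 15 2 3
f 17 16 20
f 17 20 18
f 18 20 21
f 18 21 19
f 20 16 22
f 20 22 21
f 21 22 23
f 21 23 19
f 22 16 24
f 22 24 23
f 23 24 25
f 23 25 19
f 24 16 26
f 24 26 25
f 25 26 27
f 25 27 19
f 26 16 28
f 26 28 27
f 27 28 29
f 27 29 19
f 28 16 30
f 28 30 29
f 29 30 31
f 29 31 19
f 30 16 32
f 30 32 31
f 31 32 33
f 31 33 19
f 32 16 34
f 32 34 33
f 33 34 35
f 33 35 19
f 34 16 36
f 34 36 35
f 35 36 37
f 35 37 19
f 36 16 38
f 36 38 37
f 37 38 39
f 37 39 19
f 38 16 40
f 38 40 39
f 39 40 41
f 39 41 19
f 40 16 42
f 40 42 41
f 41 42 43
f 41 43 19
f 42 16 44
f 42 44 43
f 43 44 45
f 43 45 19
f 44 16 46
f 44 46 45
f 45 46 47
f 45 47 19
f 46 16 48
f 46 48 47
f 47 48 49
f 47 49 19
f 48 16 17
f 48 17 49
f 49 17 18
f 49 18 19
f 50 87 66
f 87 61 90
f 66 90 55
f 87 90 66
f 50 66 62
f 66 55 67
f 62 67 51
f 66 67 62
f 50 62 71
f 62 51 72
f 71 72 57
f 62 72 71
f 50 71 83
f 71 57 86
f 83 86 60
f 71 86 83
f 50 83 87
f 83 60 91
f 87 91 61
f 83 91 87
f 51 67 78
f 67 55 81
f 78 81 59
f 67 81 78
f 55 90 68
f 90 61 89
f 68 89 54
f 90 89 68
f 61 91 88
f 91 60 84
f 88 84 52
f 91 84 88
f 60 86 85
f 86 57 73
f 85 73 56
f 86 73 85
f 57 72 77
f 72 51 74
f 77 74 58
f 72 74 77
f 53 79 65
f 79 59 80
f 65 80 54
f 79 80 65
f 53 65 63
f 65 54 64
f 63 64 52
f 65 64 63
f 53 63 70
f 63 52 69
f 70 69 56
f 63 69 70
f 53 70 75
f 70 56 76
f 75 76 58
f 70 76 75
f 53 75 79
f 75 58 82
f 79 82 59
f 75 82 79
f 54 80 68
f 80 59 81
f 68 81 55
f 80 81 68
f 52 64 88
f 64 54 89
f 88 89 61
f 64 89 88
f 56 69 85
f 69 52 84
f 85 84 60
f 69 84 85
f 58 76 77
f 76 56 73
f 77 73 57
f 76 73 77
f 59 82 78
f 82 58 74
f 78 74 51
f 82 74 78



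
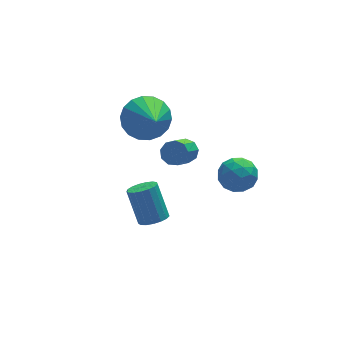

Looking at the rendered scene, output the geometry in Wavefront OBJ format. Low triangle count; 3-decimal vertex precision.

v -0.057 -0.913 -1.206
v 0.762 -0.977 -1.08
v -0.262 -1.983 -0.42
v 0.557 -2.047 -0.294
v 0.136 -1.408 0.028
v 0.262 -0.746 -0.457
v 0.238 -2.214 -1.043
v 0.364 -1.552 -1.528
v 0.944 -1.781 -0.979
v 0.881 -1.283 -0.317
v -0.381 -1.677 -1.183
v -0.444 -1.179 -0.521
v 0.37 -0.851 -1.212
v 0.13 -2.109 -0.288
v -0.118 -1.734 -0.098
v 0.363 -1.771 -0.025
v 0.077 -0.715 -0.846
v 0.558 -0.753 -0.772
v 0.19 -1.007 -0.12
v -0.058 -2.207 -0.728
v 0.423 -2.245 -0.654
v 0.137 -1.189 -1.475
v 0.618 -1.226 -1.402
v 0.31 -1.953 -1.38
v 0.958 -1.361 -1.079
v 0.838 -1.99 -0.617
v 0.65 -2.088 -1.057
v 0.725 -1.699 -1.342
v 0.921 -1.068 -0.69
v 0.801 -1.698 -0.228
v 0.554 -1.322 -0.038
v 0.628 -0.933 -0.324
v 1.029 -1.541 -0.63
v -0.301 -1.262 -1.272
v -0.421 -1.892 -0.81
v -0.128 -2.027 -1.176
v -0.054 -1.638 -1.462
v -0.338 -0.97 -0.883
v -0.458 -1.599 -0.421
v -0.225 -1.261 -0.158
v -0.15 -0.872 -0.443
v -0.529 -1.419 -0.87
v -2.062 2.651 -0.279
v -1.665 2.034 -1.015
v -2.178 1.029 1.019
v -1.288 2.184 -0.793
v -1.064 2.428 -0.469
v -1.038 2.715 -0.107
v -1.215 2.99 0.221
v -1.56 3.198 0.45
v -2.004 3.297 0.534
v -2.459 3.268 0.458
v -2.836 3.118 0.236
v -3.06 2.874 -0.088
v -3.086 2.587 -0.45
v -2.909 2.312 -0.778
v -2.564 2.104 -1.007
v -2.12 2.005 -1.091
v -3.398 -2.322 -1.488
v -2.846 -2.495 -1.297
v -3.029 -1.672 -0.021
v -3.582 -1.498 -0.212
v -2.794 -2.25 -1.447
v -2.977 -1.427 -0.171
v -2.881 -2.022 -1.607
v -3.064 -1.198 -0.331
v -3.086 -1.862 -1.74
v -3.269 -1.039 -0.463
v -3.363 -1.808 -1.815
v -3.546 -0.984 -0.538
v -3.648 -1.871 -1.815
v -3.831 -1.048 -0.538
v -3.876 -2.038 -1.74
v -4.059 -1.214 -0.464
v -3.994 -2.269 -1.608
v -4.178 -1.446 -0.331
v -3.976 -2.513 -1.448
v -4.16 -1.689 -0.172
v -3.826 -2.713 -1.297
v -4.009 -1.889 -0.021
v -3.577 -2.823 -1.19
v -3.761 -2 0.086
v -3.288 -2.819 -1.152
v -3.472 -1.995 0.125
v -3.024 -2.7 -1.19
v -3.207 -1.877 0.086
v -0.243 3.214 -3.6
v 0.099 2.759 -3.759
v -0.695 1.792 -2.698
v -1.037 2.246 -2.54
v 0.267 2.958 -3.451
v -0.526 1.991 -2.39
v 0.197 3.277 -3.213
v -0.596 2.31 -2.153
v -0.079 3.565 -3.156
v -0.872 2.598 -2.096
v -0.432 3.69 -3.307
v -1.226 2.723 -2.247
v -0.696 3.591 -3.595
v -1.49 2.624 -2.535
v -0.749 3.316 -3.886
v -1.543 2.349 -2.825
v -0.565 2.993 -4.043
v -1.359 2.026 -2.982
v -0.23 2.773 -3.992
v -1.024 1.806 -2.932
f 1 38 17
f 38 12 41
f 17 41 6
f 38 41 17
f 1 17 13
f 17 6 18
f 13 18 2
f 17 18 13
f 1 13 22
f 13 2 23
f 22 23 8
f 13 23 22
f 1 22 34
f 22 8 37
f 34 37 11
f 22 37 34
f 1 34 38
f 34 11 42
f 38 42 12
f 34 42 38
f 2 18 29
f 18 6 32
f 29 32 10
f 18 32 29
f 6 41 19
f 41 12 40
f 19 40 5
f 41 40 19
f 12 42 39
f 42 11 35
f 39 35 3
f 42 35 39
f 11 37 36
f 37 8 24
f 36 24 7
f 37 24 36
f 8 23 28
f 23 2 25
f 28 25 9
f 23 25 28
f 4 30 16
f 30 10 31
f 16 31 5
f 30 31 16
f 4 16 14
f 16 5 15
f 14 15 3
f 16 15 14
f 4 14 21
f 14 3 20
f 21 20 7
f 14 20 21
f 4 21 26
f 21 7 27
f 26 27 9
f 21 27 26
f 4 26 30
f 26 9 33
f 30 33 10
f 26 33 30
f 5 31 19
f 31 10 32
f 19 32 6
f 31 32 19
f 3 15 39
f 15 5 40
f 39 40 12
f 15 40 39
f 7 20 36
f 20 3 35
f 36 35 11
f 20 35 36
f 9 27 28
f 27 7 24
f 28 24 8
f 27 24 28
f 10 33 29
f 33 9 25
f 29 25 2
f 33 25 29
f 44 43 46
f 44 46 45
f 46 43 47
f 46 47 45
f 47 43 48
f 47 48 45
f 48 43 49
f 48 49 45
f 49 43 50
f 49 50 45
f 50 43 51
f 50 51 45
f 51 43 52
f 51 52 45
f 52 43 53
f 52 53 45
f 53 43 54
f 53 54 45
f 54 43 55
f 54 55 45
f 55 43 56
f 55 56 45
f 56 43 57
f 56 57 45
f 57 43 58
f 57 58 45
f 58 43 44
f 58 44 45
f 60 59 63
f 60 63 61
f 61 63 64
f 61 64 62
f 63 59 65
f 63 65 64
f 64 65 66
f 64 66 62
f 65 59 67
f 65 67 66
f 66 67 68
f 66 68 62
f 67 59 69
f 67 69 68
f 68 69 70
f 68 70 62
f 69 59 71
f 69 71 70
f 70 71 72
f 70 72 62
f 71 59 73
f 71 73 72
f 72 73 74
f 72 74 62
f 73 59 75
f 73 75 74
f 74 75 76
f 74 76 62
f 75 59 77
f 75 77 76
f 76 77 78
f 76 78 62
f 77 59 79
f 77 79 78
f 78 79 80
f 78 80 62
f 79 59 81
f 79 81 80
f 80 81 82
f 80 82 62
f 81 59 83
f 81 83 82
f 82 83 84
f 82 84 62
f 83 59 85
f 83 85 84
f 84 85 86
f 84 86 62
f 85 59 60
f 85 60 86
f 86 60 61
f 86 61 62
f 88 87 91
f 88 91 89
f 89 91 92
f 89 92 90
f 91 87 93
f 91 93 92
f 92 93 94
f 92 94 90
f 93 87 95
f 93 95 94
f 94 95 96
f 94 96 90
f 95 87 97
f 95 97 96
f 96 97 98
f 96 98 90
f 97 87 99
f 97 99 98
f 98 99 100
f 98 100 90
f 99 87 101
f 99 101 100
f 100 101 102
f 100 102 90
f 101 87 103
f 101 103 102
f 102 103 104
f 102 104 90
f 103 87 105
f 103 105 104
f 104 105 106
f 104 106 90
f 105 87 88
f 105 88 106
f 106 88 89
f 106 89 90



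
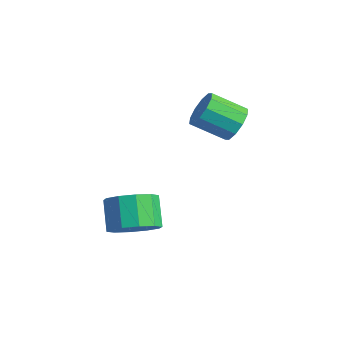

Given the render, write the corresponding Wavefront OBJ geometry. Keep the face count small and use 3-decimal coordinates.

v 2.567 -0.307 -1.037
v 3.222 0.014 -0.582
v 2.467 0.369 0.253
v 1.813 0.047 -0.203
v 3.044 0.396 -0.906
v 2.289 0.751 -0.071
v 2.684 0.509 -1.28
v 1.929 0.864 -0.445
v 2.279 0.311 -1.561
v 1.524 0.665 -0.727
v 1.985 -0.124 -1.642
v 1.23 0.23 -0.808
v 1.913 -0.629 -1.493
v 1.158 -0.274 -0.658
v 2.091 -1.011 -1.169
v 1.336 -0.656 -0.334
v 2.451 -1.124 -0.795
v 1.696 -0.769 0.04
v 2.856 -0.925 -0.513
v 2.101 -0.571 0.321
v 3.15 -0.49 -0.432
v 2.395 -0.136 0.402
v 2.438 3.505 2.235
v 2.989 3.091 2.272
v 2.293 2.222 2.922
v 1.742 2.635 2.885
v 2.992 3.345 2.615
v 2.295 2.475 3.265
v 2.783 3.66 2.812
v 2.086 2.79 3.462
v 2.442 3.916 2.789
v 1.746 3.046 3.439
v 2.1 4.014 2.555
v 1.404 3.145 3.204
v 1.887 3.918 2.198
v 1.191 3.049 2.848
v 1.885 3.665 1.855
v 1.188 2.795 2.505
v 2.094 3.35 1.658
v 1.397 2.48 2.308
v 2.434 3.094 1.681
v 1.738 2.224 2.331
v 2.776 2.995 1.916
v 2.08 2.126 2.565
f 2 1 5
f 2 5 3
f 3 5 6
f 3 6 4
f 5 1 7
f 5 7 6
f 6 7 8
f 6 8 4
f 7 1 9
f 7 9 8
f 8 9 10
f 8 10 4
f 9 1 11
f 9 11 10
f 10 11 12
f 10 12 4
f 11 1 13
f 11 13 12
f 12 13 14
f 12 14 4
f 13 1 15
f 13 15 14
f 14 15 16
f 14 16 4
f 15 1 17
f 15 17 16
f 16 17 18
f 16 18 4
f 17 1 19
f 17 19 18
f 18 19 20
f 18 20 4
f 19 1 21
f 19 21 20
f 20 21 22
f 20 22 4
f 21 1 2
f 21 2 22
f 22 2 3
f 22 3 4
f 24 23 27
f 24 27 25
f 25 27 28
f 25 28 26
f 27 23 29
f 27 29 28
f 28 29 30
f 28 30 26
f 29 23 31
f 29 31 30
f 30 31 32
f 30 32 26
f 31 23 33
f 31 33 32
f 32 33 34
f 32 34 26
f 33 23 35
f 33 35 34
f 34 35 36
f 34 36 26
f 35 23 37
f 35 37 36
f 36 37 38
f 36 38 26
f 37 23 39
f 37 39 38
f 38 39 40
f 38 40 26
f 39 23 41
f 39 41 40
f 40 41 42
f 40 42 26
f 41 23 43
f 41 43 42
f 42 43 44
f 42 44 26
f 43 23 24
f 43 24 44
f 44 24 25
f 44 25 26



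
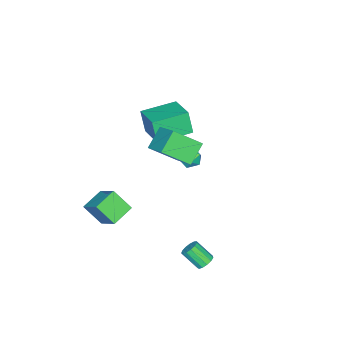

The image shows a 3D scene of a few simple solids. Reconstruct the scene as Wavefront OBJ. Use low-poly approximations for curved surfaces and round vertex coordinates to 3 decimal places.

v 2.711 -4.686 -2.586
v 3.345 -3.431 -1.447
v 2.581 -3.627 -3.682
v 3.216 -2.371 -2.543
v 4.044 -4.969 -3.017
v 4.679 -3.713 -1.878
v 3.915 -3.909 -4.113
v 4.549 -2.654 -2.974
v 3.797 2.548 -4.443
v 4.333 2.462 -4.584
v 4.418 1.507 -3.677
v 3.883 1.592 -3.537
v 4.334 2.68 -4.355
v 4.42 1.724 -3.448
v 4.165 2.855 -4.154
v 4.251 1.9 -3.247
v 3.88 2.933 -4.045
v 3.965 1.977 -3.139
v 3.568 2.888 -4.063
v 3.653 1.933 -3.156
v 3.329 2.736 -4.201
v 3.414 1.78 -3.294
v 3.239 2.523 -4.417
v 3.324 1.568 -3.51
v 3.326 2.319 -4.64
v 3.411 1.363 -3.734
v 3.563 2.187 -4.802
v 3.648 1.231 -3.895
v 3.874 2.17 -4.849
v 3.959 1.214 -3.942
v 4.161 2.272 -4.768
v 4.246 1.317 -3.861
v 0.243 0.156 0.047
v 0.682 -0.391 -0.137
v -0.322 -0.549 0.797
v 0.117 -1.096 0.613
v 0.378 -0.533 0.988
v 0.727 -0.097 0.525
v -0.367 -0.843 0.135
v -0.018 -0.407 -0.328
v 0.305 -1.009 -0.083
v 0.765 -0.817 0.444
v -0.405 -0.123 0.216
v 0.055 0.069 0.743
v -1.294 -4.187 -0.158
v -1.469 -4.598 1.285
v -2.988 -2.874 0.011
v -3.163 -3.285 1.454
v -0.097 -2.715 0.406
v -0.272 -3.126 1.849
v -1.791 -1.402 0.575
v -1.966 -1.813 2.018
v 1.642 -0.442 1.289
v 2.468 -1.759 2.399
v 0.515 -0.358 2.229
v 1.341 -1.674 3.339
v 2.519 0.894 2.221
v 3.345 -0.422 3.331
v 1.392 0.979 3.161
v 2.218 -0.338 4.271
f 2 4 1
f 5 2 1
f 1 4 3
f 3 5 1
f 2 8 4
f 6 2 5
f 6 8 2
f 4 8 3
f 7 5 3
f 3 8 7
f 7 6 5
f 8 6 7
f 10 9 13
f 10 13 11
f 11 13 14
f 11 14 12
f 13 9 15
f 13 15 14
f 14 15 16
f 14 16 12
f 15 9 17
f 15 17 16
f 16 17 18
f 16 18 12
f 17 9 19
f 17 19 18
f 18 19 20
f 18 20 12
f 19 9 21
f 19 21 20
f 20 21 22
f 20 22 12
f 21 9 23
f 21 23 22
f 22 23 24
f 22 24 12
f 23 9 25
f 23 25 24
f 24 25 26
f 24 26 12
f 25 9 27
f 25 27 26
f 26 27 28
f 26 28 12
f 27 9 29
f 27 29 28
f 28 29 30
f 28 30 12
f 29 9 31
f 29 31 30
f 30 31 32
f 30 32 12
f 31 9 10
f 31 10 32
f 32 10 11
f 32 11 12
f 33 44 38
f 33 38 34
f 33 34 40
f 33 40 43
f 33 43 44
f 34 38 42
f 38 44 37
f 44 43 35
f 43 40 39
f 40 34 41
f 36 42 37
f 36 37 35
f 36 35 39
f 36 39 41
f 36 41 42
f 37 42 38
f 35 37 44
f 39 35 43
f 41 39 40
f 42 41 34
f 46 48 45
f 49 46 45
f 45 48 47
f 47 49 45
f 46 52 48
f 50 46 49
f 50 52 46
f 48 52 47
f 51 49 47
f 47 52 51
f 51 50 49
f 52 50 51
f 54 56 53
f 57 54 53
f 53 56 55
f 55 57 53
f 54 60 56
f 58 54 57
f 58 60 54
f 56 60 55
f 59 57 55
f 55 60 59
f 59 58 57
f 60 58 59



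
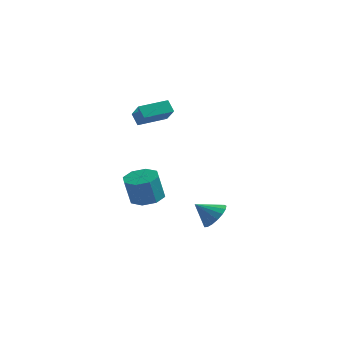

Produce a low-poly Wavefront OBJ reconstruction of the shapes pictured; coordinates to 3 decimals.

v -2.949 0.176 2.98
v -2.179 -0.506 3.807
v -3.423 0.415 3.618
v -2.653 -0.267 4.445
v -1.967 1.547 3.195
v -1.197 0.865 4.022
v -2.441 1.786 3.833
v -1.671 1.104 4.66
v -3.23 1.675 -2.706
v -2.694 2.474 -2.432
v -2.834 2.024 -0.841
v -3.37 1.225 -1.114
v -3.445 2.62 -2.457
v -3.585 2.169 -0.866
v -4.07 2.212 -2.628
v -4.21 1.762 -1.036
v -4.203 1.49 -2.844
v -4.343 1.039 -1.253
v -3.766 0.876 -2.979
v -3.906 0.426 -1.388
v -3.015 0.731 -2.954
v -3.155 0.28 -1.363
v -2.39 1.138 -2.784
v -2.53 0.688 -1.192
v -2.257 1.861 -2.567
v -2.397 1.41 -0.976
v 3.489 -3.708 -0.961
v 3.982 -4.404 -0.854
v 2.631 -4.192 -0.159
v 4.111 -4.146 -0.56
v 4.097 -3.787 -0.358
v 3.944 -3.41 -0.295
v 3.686 -3.102 -0.384
v 3.384 -2.932 -0.605
v 3.105 -2.94 -0.908
v 2.914 -3.124 -1.223
v 2.855 -3.441 -1.478
v 2.941 -3.82 -1.614
v 3.153 -4.173 -1.601
v 3.441 -4.419 -1.442
v 3.74 -4.503 -1.172
f 2 4 1
f 5 2 1
f 1 4 3
f 3 5 1
f 2 8 4
f 6 2 5
f 6 8 2
f 4 8 3
f 7 5 3
f 3 8 7
f 7 6 5
f 8 6 7
f 10 9 13
f 10 13 11
f 11 13 14
f 11 14 12
f 13 9 15
f 13 15 14
f 14 15 16
f 14 16 12
f 15 9 17
f 15 17 16
f 16 17 18
f 16 18 12
f 17 9 19
f 17 19 18
f 18 19 20
f 18 20 12
f 19 9 21
f 19 21 20
f 20 21 22
f 20 22 12
f 21 9 23
f 21 23 22
f 22 23 24
f 22 24 12
f 23 9 25
f 23 25 24
f 24 25 26
f 24 26 12
f 25 9 10
f 25 10 26
f 26 10 11
f 26 11 12
f 28 27 30
f 28 30 29
f 30 27 31
f 30 31 29
f 31 27 32
f 31 32 29
f 32 27 33
f 32 33 29
f 33 27 34
f 33 34 29
f 34 27 35
f 34 35 29
f 35 27 36
f 35 36 29
f 36 27 37
f 36 37 29
f 37 27 38
f 37 38 29
f 38 27 39
f 38 39 29
f 39 27 40
f 39 40 29
f 40 27 41
f 40 41 29
f 41 27 28
f 41 28 29



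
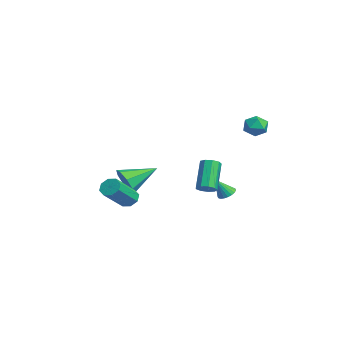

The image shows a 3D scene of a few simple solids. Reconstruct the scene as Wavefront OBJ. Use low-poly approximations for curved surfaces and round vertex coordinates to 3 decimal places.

v -2.123 -1.83 -0.657
v -1.681 -1.506 -1.346
v -2.257 -0.13 0.057
v -2.347 -1.516 -1.448
v -2.881 -1.71 -1.087
v -2.971 -1.975 -0.474
v -2.564 -2.155 0.031
v -1.898 -2.145 0.133
v -1.364 -1.951 -0.228
v -1.274 -1.686 -0.841
v 0.061 -2.251 -0.927
v 0.524 -2.285 -1.291
v 1.362 -3.442 -0.116
v 0.899 -3.409 0.247
v 0.565 -1.95 -0.99
v 1.403 -3.108 0.185
v 0.31 -1.792 -0.652
v 1.148 -2.95 0.522
v -0.091 -1.903 -0.476
v 0.747 -3.061 0.699
v -0.402 -2.218 -0.564
v 0.436 -3.375 0.611
v -0.443 -2.552 -0.865
v 0.395 -3.71 0.31
v -0.188 -2.71 -1.202
v 0.65 -3.868 -0.028
v 0.213 -2.599 -1.379
v 1.051 -3.757 -0.204
v 2.923 0.775 0.379
v 3.327 1.073 0.55
v 2.38 1.583 1.893
v 1.977 1.285 1.721
v 3.115 1.266 0.328
v 2.169 1.776 1.67
v 2.814 1.23 0.129
v 1.868 1.74 1.472
v 2.564 0.98 0.047
v 1.618 1.49 1.39
v 2.482 0.635 0.121
v 1.535 1.145 1.463
v 2.606 0.355 0.315
v 1.66 0.865 1.657
v 2.879 0.272 0.539
v 1.932 0.782 1.881
v 3.172 0.424 0.688
v 2.226 0.934 2.03
v 3.349 0.74 0.692
v 2.403 1.25 2.035
v 1.031 3.472 3.814
v 1.315 3.821 4.342
v 2.005 3.519 3.258
v 2.289 3.868 3.786
v 2.119 3.2 3.864
v 1.516 3.171 4.207
v 1.804 4.169 3.393
v 1.201 4.14 3.736
v 1.792 4.252 4.082
v 1.987 3.653 4.373
v 1.333 3.687 3.227
v 1.528 3.088 3.518
v -3.195 3.872 -2.458
v -2.666 3.775 -2.513
v -3.205 3.228 -1.422
v -2.667 3.966 -2.394
v -2.759 4.14 -2.287
v -2.926 4.268 -2.209
v -3.14 4.328 -2.175
v -3.363 4.308 -2.189
v -3.557 4.213 -2.25
v -3.688 4.059 -2.347
v -3.735 3.873 -2.463
v -3.687 3.686 -2.579
v -3.555 3.531 -2.673
v -3.36 3.436 -2.731
v -3.137 3.415 -2.741
v -2.923 3.473 -2.702
v -2.757 3.601 -2.622
f 2 1 4
f 2 4 3
f 4 1 5
f 4 5 3
f 5 1 6
f 5 6 3
f 6 1 7
f 6 7 3
f 7 1 8
f 7 8 3
f 8 1 9
f 8 9 3
f 9 1 10
f 9 10 3
f 10 1 2
f 10 2 3
f 12 11 15
f 12 15 13
f 13 15 16
f 13 16 14
f 15 11 17
f 15 17 16
f 16 17 18
f 16 18 14
f 17 11 19
f 17 19 18
f 18 19 20
f 18 20 14
f 19 11 21
f 19 21 20
f 20 21 22
f 20 22 14
f 21 11 23
f 21 23 22
f 22 23 24
f 22 24 14
f 23 11 25
f 23 25 24
f 24 25 26
f 24 26 14
f 25 11 27
f 25 27 26
f 26 27 28
f 26 28 14
f 27 11 12
f 27 12 28
f 28 12 13
f 28 13 14
f 30 29 33
f 30 33 31
f 31 33 34
f 31 34 32
f 33 29 35
f 33 35 34
f 34 35 36
f 34 36 32
f 35 29 37
f 35 37 36
f 36 37 38
f 36 38 32
f 37 29 39
f 37 39 38
f 38 39 40
f 38 40 32
f 39 29 41
f 39 41 40
f 40 41 42
f 40 42 32
f 41 29 43
f 41 43 42
f 42 43 44
f 42 44 32
f 43 29 45
f 43 45 44
f 44 45 46
f 44 46 32
f 45 29 47
f 45 47 46
f 46 47 48
f 46 48 32
f 47 29 30
f 47 30 48
f 48 30 31
f 48 31 32
f 49 60 54
f 49 54 50
f 49 50 56
f 49 56 59
f 49 59 60
f 50 54 58
f 54 60 53
f 60 59 51
f 59 56 55
f 56 50 57
f 52 58 53
f 52 53 51
f 52 51 55
f 52 55 57
f 52 57 58
f 53 58 54
f 51 53 60
f 55 51 59
f 57 55 56
f 58 57 50
f 62 61 64
f 62 64 63
f 64 61 65
f 64 65 63
f 65 61 66
f 65 66 63
f 66 61 67
f 66 67 63
f 67 61 68
f 67 68 63
f 68 61 69
f 68 69 63
f 69 61 70
f 69 70 63
f 70 61 71
f 70 71 63
f 71 61 72
f 71 72 63
f 72 61 73
f 72 73 63
f 73 61 74
f 73 74 63
f 74 61 75
f 74 75 63
f 75 61 76
f 75 76 63
f 76 61 77
f 76 77 63
f 77 61 62
f 77 62 63



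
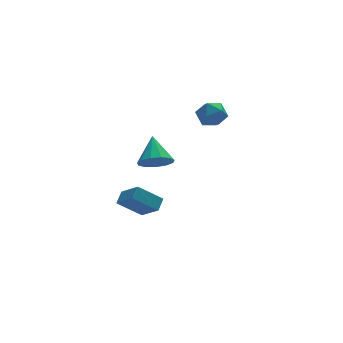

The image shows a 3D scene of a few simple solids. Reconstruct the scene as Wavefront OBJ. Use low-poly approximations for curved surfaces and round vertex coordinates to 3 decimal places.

v 0.07 -0.646 3.667
v 0.716 -1.19 3.888
v -0.496 -1.65 2.852
v 0.15 -2.194 3.073
v -0.446 -1.96 3.666
v -0.096 -1.34 4.17
v 0.316 -1.5 2.57
v 0.666 -0.88 3.074
v 0.868 -1.718 3.21
v 0.397 -2.002 3.887
v -0.177 -0.838 2.853
v -0.648 -1.122 3.53
v -3.864 -0.78 -2.177
v -3.376 -0.244 -1.772
v -4.309 0.345 -3.131
v -3.821 0.881 -2.725
v -2.639 -1.141 -3.175
v -2.151 -0.605 -2.769
v -3.084 -0.016 -4.128
v -2.596 0.52 -3.723
v -3.6 -3.185 1.843
v -2.723 -3.221 1.603
v -3.26 -1.935 2.897
v -2.947 -2.889 1.282
v -3.378 -2.651 1.139
v -3.88 -2.583 1.22
v -4.293 -2.706 1.498
v -4.486 -2.98 1.886
v -4.397 -3.32 2.26
v -4.056 -3.617 2.501
v -3.569 -3.776 2.534
v -3.093 -3.748 2.346
v -2.777 -3.541 1.999
f 1 12 6
f 1 6 2
f 1 2 8
f 1 8 11
f 1 11 12
f 2 6 10
f 6 12 5
f 12 11 3
f 11 8 7
f 8 2 9
f 4 10 5
f 4 5 3
f 4 3 7
f 4 7 9
f 4 9 10
f 5 10 6
f 3 5 12
f 7 3 11
f 9 7 8
f 10 9 2
f 14 16 13
f 17 14 13
f 13 16 15
f 15 17 13
f 14 20 16
f 18 14 17
f 18 20 14
f 16 20 15
f 19 17 15
f 15 20 19
f 19 18 17
f 20 18 19
f 22 21 24
f 22 24 23
f 24 21 25
f 24 25 23
f 25 21 26
f 25 26 23
f 26 21 27
f 26 27 23
f 27 21 28
f 27 28 23
f 28 21 29
f 28 29 23
f 29 21 30
f 29 30 23
f 30 21 31
f 30 31 23
f 31 21 32
f 31 32 23
f 32 21 33
f 32 33 23
f 33 21 22
f 33 22 23



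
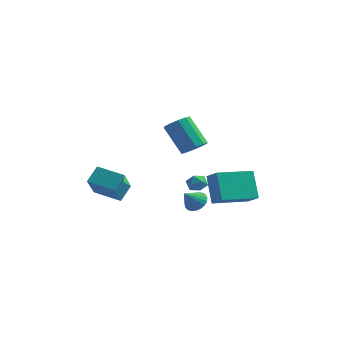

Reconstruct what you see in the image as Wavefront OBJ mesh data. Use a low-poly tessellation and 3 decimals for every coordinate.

v 1.128 0.139 -1.416
v 1.936 -0.396 -0.797
v 2.402 1.761 -1.68
v 3.21 1.227 -1.061
v 1.77 -0.607 -2.899
v 2.578 -1.141 -2.28
v 3.044 1.016 -3.163
v 3.852 0.481 -2.544
v -0.002 1.103 -0.006
v 0.376 1.758 0.141
v -0.8 2.091 1.674
v -1.178 1.437 1.526
v 0.018 1.859 -0.155
v -1.158 2.192 1.377
v -0.348 1.671 -0.395
v -1.524 2.004 1.138
v -0.582 1.267 -0.486
v -1.757 1.6 1.046
v -0.594 0.8 -0.394
v -1.77 1.133 1.138
v -0.38 0.449 -0.154
v -1.556 0.782 1.379
v -0.022 0.348 0.143
v -1.198 0.681 1.675
v 0.344 0.536 0.382
v -0.832 0.869 1.915
v 0.577 0.94 0.474
v -0.598 1.273 2.006
v 0.59 1.407 0.382
v -0.586 1.74 1.914
v -4.311 -2.471 -1.788
v -4.165 -1.639 -1.038
v -4.62 -1.208 -3.131
v -4.474 -0.375 -2.381
v -2.766 -2.445 -2.119
v -2.62 -1.612 -1.369
v -3.075 -1.181 -3.462
v -2.929 -0.349 -2.712
v -0.923 2.938 -2.884
v -0.51 3.169 -3.3
v -0.61 1.991 -3.1
v -0.197 2.222 -3.516
v -0.111 2.32 -2.898
v -0.305 2.905 -2.765
v -0.815 2.255 -3.635
v -1.009 2.84 -3.502
v -0.443 2.747 -3.764
v -0.008 2.787 -3.309
v -1.112 2.373 -3.091
v -0.677 2.413 -2.636
v 2.022 -2.991 -1.735
v 2.557 -2.845 -1.397
v 1.718 -3.709 -0.945
v 2.379 -2.665 -1.302
v 2.14 -2.541 -1.282
v 1.88 -2.495 -1.34
v 1.644 -2.535 -1.466
v 1.474 -2.654 -1.639
v 1.399 -2.831 -1.829
v 1.431 -3.036 -2.003
v 1.565 -3.233 -2.13
v 1.778 -3.388 -2.189
v 2.033 -3.475 -2.17
v 2.287 -3.478 -2.075
v 2.494 -3.397 -1.922
v 2.62 -3.245 -1.737
v 2.642 -3.05 -1.551
f 2 4 1
f 5 2 1
f 1 4 3
f 3 5 1
f 2 8 4
f 6 2 5
f 6 8 2
f 4 8 3
f 7 5 3
f 3 8 7
f 7 6 5
f 8 6 7
f 10 9 13
f 10 13 11
f 11 13 14
f 11 14 12
f 13 9 15
f 13 15 14
f 14 15 16
f 14 16 12
f 15 9 17
f 15 17 16
f 16 17 18
f 16 18 12
f 17 9 19
f 17 19 18
f 18 19 20
f 18 20 12
f 19 9 21
f 19 21 20
f 20 21 22
f 20 22 12
f 21 9 23
f 21 23 22
f 22 23 24
f 22 24 12
f 23 9 25
f 23 25 24
f 24 25 26
f 24 26 12
f 25 9 27
f 25 27 26
f 26 27 28
f 26 28 12
f 27 9 29
f 27 29 28
f 28 29 30
f 28 30 12
f 29 9 10
f 29 10 30
f 30 10 11
f 30 11 12
f 32 34 31
f 35 32 31
f 31 34 33
f 33 35 31
f 32 38 34
f 36 32 35
f 36 38 32
f 34 38 33
f 37 35 33
f 33 38 37
f 37 36 35
f 38 36 37
f 39 50 44
f 39 44 40
f 39 40 46
f 39 46 49
f 39 49 50
f 40 44 48
f 44 50 43
f 50 49 41
f 49 46 45
f 46 40 47
f 42 48 43
f 42 43 41
f 42 41 45
f 42 45 47
f 42 47 48
f 43 48 44
f 41 43 50
f 45 41 49
f 47 45 46
f 48 47 40
f 52 51 54
f 52 54 53
f 54 51 55
f 54 55 53
f 55 51 56
f 55 56 53
f 56 51 57
f 56 57 53
f 57 51 58
f 57 58 53
f 58 51 59
f 58 59 53
f 59 51 60
f 59 60 53
f 60 51 61
f 60 61 53
f 61 51 62
f 61 62 53
f 62 51 63
f 62 63 53
f 63 51 64
f 63 64 53
f 64 51 65
f 64 65 53
f 65 51 66
f 65 66 53
f 66 51 67
f 66 67 53
f 67 51 52
f 67 52 53



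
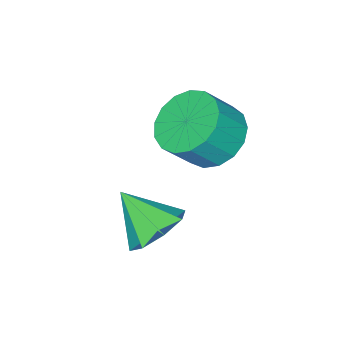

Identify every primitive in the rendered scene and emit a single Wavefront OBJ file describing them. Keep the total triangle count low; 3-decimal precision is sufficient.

v 3.387 1.264 -2.745
v 4.22 1.04 -3.118
v 3.553 0.136 -1.695
v 4.275 1.533 -2.597
v 3.81 1.868 -2.162
v 3.097 1.85 -2.069
v 2.554 1.488 -2.372
v 2.498 0.996 -2.893
v 2.964 0.66 -3.327
v 3.677 0.678 -3.42
v 0.748 0.949 -0.862
v 1.44 1.687 -1.145
v 2.203 1.349 -0.161
v 1.512 0.611 0.122
v 1.133 1.925 -0.826
v 1.897 1.587 0.158
v 0.739 1.94 -0.514
v 1.502 1.602 0.469
v 0.347 1.727 -0.283
v 1.11 1.39 0.701
v 0.046 1.337 -0.184
v 0.81 0.999 0.8
v -0.093 0.857 -0.24
v 0.67 0.519 0.743
v -0.04 0.399 -0.439
v 0.724 0.061 0.544
v 0.194 0.066 -0.735
v 0.957 -0.272 0.249
v 0.555 -0.064 -1.059
v 1.318 -0.402 -0.076
v 0.96 0.038 -1.339
v 1.723 -0.3 -0.355
v 1.317 0.348 -1.509
v 2.08 0.011 -0.525
v 1.543 0.796 -1.531
v 2.306 0.459 -0.547
v 1.588 1.279 -1.399
v 2.351 0.942 -0.416
f 2 1 4
f 2 4 3
f 4 1 5
f 4 5 3
f 5 1 6
f 5 6 3
f 6 1 7
f 6 7 3
f 7 1 8
f 7 8 3
f 8 1 9
f 8 9 3
f 9 1 10
f 9 10 3
f 10 1 2
f 10 2 3
f 12 11 15
f 12 15 13
f 13 15 16
f 13 16 14
f 15 11 17
f 15 17 16
f 16 17 18
f 16 18 14
f 17 11 19
f 17 19 18
f 18 19 20
f 18 20 14
f 19 11 21
f 19 21 20
f 20 21 22
f 20 22 14
f 21 11 23
f 21 23 22
f 22 23 24
f 22 24 14
f 23 11 25
f 23 25 24
f 24 25 26
f 24 26 14
f 25 11 27
f 25 27 26
f 26 27 28
f 26 28 14
f 27 11 29
f 27 29 28
f 28 29 30
f 28 30 14
f 29 11 31
f 29 31 30
f 30 31 32
f 30 32 14
f 31 11 33
f 31 33 32
f 32 33 34
f 32 34 14
f 33 11 35
f 33 35 34
f 34 35 36
f 34 36 14
f 35 11 37
f 35 37 36
f 36 37 38
f 36 38 14
f 37 11 12
f 37 12 38
f 38 12 13
f 38 13 14



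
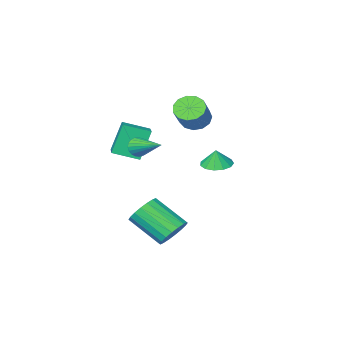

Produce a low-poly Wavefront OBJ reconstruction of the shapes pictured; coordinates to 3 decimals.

v -0.518 -3.1 -1.552
v -1.308 -3.289 0.242
v 0.316 -1.446 -1.011
v -0.474 -1.635 0.784
v 0.734 -3.885 -1.084
v -0.056 -4.074 0.711
v 1.568 -2.231 -0.542
v 0.778 -2.42 1.252
v -3.292 0.234 -1.434
v -2.455 -0.029 -1.512
v -3.168 0.326 -0.426
v -2.452 0.465 -1.558
v -2.715 0.885 -1.564
v -3.161 1.099 -1.529
v -3.649 1.038 -1.464
v -4.023 0.721 -1.389
v -4.165 0.25 -1.329
v -4.03 -0.226 -1.302
v -3.66 -0.557 -1.317
v -3.174 -0.636 -1.369
v -2.724 -0.439 -1.442
v -4.296 -3.655 0.33
v -3.893 -3.191 -0.342
v -2.942 -2.221 0.899
v -3.344 -2.685 1.57
v -4.318 -2.93 -0.22
v -3.366 -1.96 1.02
v -4.735 -2.9 0.076
v -3.783 -1.929 1.316
v -5.013 -3.109 0.453
v -4.061 -2.139 1.693
v -5.063 -3.491 0.79
v -4.112 -2.521 2.031
v -4.87 -3.926 0.982
v -3.918 -2.956 2.222
v -4.494 -4.274 0.966
v -3.543 -3.304 2.207
v -4.056 -4.426 0.749
v -3.104 -3.456 1.989
v -3.693 -4.333 0.398
v -2.742 -3.363 1.638
v -3.522 -4.025 0.026
v -2.57 -3.055 1.266
v -3.597 -3.599 -0.25
v -2.645 -2.629 0.99
v 1.165 3.494 -4.094
v 1.66 4.182 -3.601
v 2.549 2.633 -2.333
v 2.055 1.946 -2.826
v 1.287 4.151 -3.377
v 2.176 2.602 -2.109
v 0.89 3.99 -3.295
v 1.779 2.442 -2.027
v 0.548 3.731 -3.371
v 1.437 2.183 -2.103
v 0.328 3.425 -3.59
v 1.217 1.877 -2.323
v 0.273 3.133 -3.909
v 1.162 1.584 -2.642
v 0.396 2.912 -4.265
v 1.285 1.364 -2.997
v 0.671 2.807 -4.587
v 1.56 1.258 -3.319
v 1.044 2.838 -4.811
v 1.933 1.289 -3.543
v 1.441 2.998 -4.893
v 2.33 1.45 -3.625
v 1.783 3.257 -4.817
v 2.672 1.709 -3.549
v 2.003 3.563 -4.597
v 2.892 2.015 -3.33
v 2.058 3.856 -4.278
v 2.947 2.307 -3.011
v 1.935 4.076 -3.923
v 2.824 2.528 -2.655
v 0.478 -1.35 -0.032
v 0.806 -1.515 0.492
v 0.202 0.59 0.752
v 0.999 -1.423 0.333
v 1.101 -1.319 0.111
v 1.096 -1.22 -0.136
v 0.984 -1.143 -0.365
v 0.785 -1.102 -0.536
v 0.532 -1.104 -0.621
v 0.271 -1.148 -0.603
v 0.045 -1.228 -0.487
v -0.106 -1.328 -0.292
v -0.156 -1.432 -0.052
v -0.096 -1.522 0.191
v 0.063 -1.582 0.396
v 0.294 -1.602 0.527
v 0.557 -1.578 0.561
f 2 4 1
f 5 2 1
f 1 4 3
f 3 5 1
f 2 8 4
f 6 2 5
f 6 8 2
f 4 8 3
f 7 5 3
f 3 8 7
f 7 6 5
f 8 6 7
f 10 9 12
f 10 12 11
f 12 9 13
f 12 13 11
f 13 9 14
f 13 14 11
f 14 9 15
f 14 15 11
f 15 9 16
f 15 16 11
f 16 9 17
f 16 17 11
f 17 9 18
f 17 18 11
f 18 9 19
f 18 19 11
f 19 9 20
f 19 20 11
f 20 9 21
f 20 21 11
f 21 9 10
f 21 10 11
f 23 22 26
f 23 26 24
f 24 26 27
f 24 27 25
f 26 22 28
f 26 28 27
f 27 28 29
f 27 29 25
f 28 22 30
f 28 30 29
f 29 30 31
f 29 31 25
f 30 22 32
f 30 32 31
f 31 32 33
f 31 33 25
f 32 22 34
f 32 34 33
f 33 34 35
f 33 35 25
f 34 22 36
f 34 36 35
f 35 36 37
f 35 37 25
f 36 22 38
f 36 38 37
f 37 38 39
f 37 39 25
f 38 22 40
f 38 40 39
f 39 40 41
f 39 41 25
f 40 22 42
f 40 42 41
f 41 42 43
f 41 43 25
f 42 22 44
f 42 44 43
f 43 44 45
f 43 45 25
f 44 22 23
f 44 23 45
f 45 23 24
f 45 24 25
f 47 46 50
f 47 50 48
f 48 50 51
f 48 51 49
f 50 46 52
f 50 52 51
f 51 52 53
f 51 53 49
f 52 46 54
f 52 54 53
f 53 54 55
f 53 55 49
f 54 46 56
f 54 56 55
f 55 56 57
f 55 57 49
f 56 46 58
f 56 58 57
f 57 58 59
f 57 59 49
f 58 46 60
f 58 60 59
f 59 60 61
f 59 61 49
f 60 46 62
f 60 62 61
f 61 62 63
f 61 63 49
f 62 46 64
f 62 64 63
f 63 64 65
f 63 65 49
f 64 46 66
f 64 66 65
f 65 66 67
f 65 67 49
f 66 46 68
f 66 68 67
f 67 68 69
f 67 69 49
f 68 46 70
f 68 70 69
f 69 70 71
f 69 71 49
f 70 46 72
f 70 72 71
f 71 72 73
f 71 73 49
f 72 46 74
f 72 74 73
f 73 74 75
f 73 75 49
f 74 46 47
f 74 47 75
f 75 47 48
f 75 48 49
f 77 76 79
f 77 79 78
f 79 76 80
f 79 80 78
f 80 76 81
f 80 81 78
f 81 76 82
f 81 82 78
f 82 76 83
f 82 83 78
f 83 76 84
f 83 84 78
f 84 76 85
f 84 85 78
f 85 76 86
f 85 86 78
f 86 76 87
f 86 87 78
f 87 76 88
f 87 88 78
f 88 76 89
f 88 89 78
f 89 76 90
f 89 90 78
f 90 76 91
f 90 91 78
f 91 76 92
f 91 92 78
f 92 76 77
f 92 77 78



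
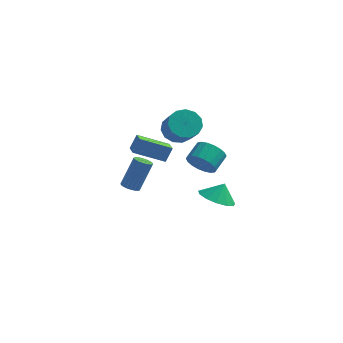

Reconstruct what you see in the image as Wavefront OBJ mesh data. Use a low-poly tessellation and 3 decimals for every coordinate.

v 2.749 -4.021 0.185
v 3.368 -3.326 -0.343
v 3.091 -3.619 1.115
v 2.836 -3.054 -0.265
v 2.276 -3.089 -0.044
v 1.866 -3.42 0.25
v 1.737 -3.941 0.523
v 1.929 -4.488 0.688
v 2.381 -4.887 0.694
v 2.95 -5.011 0.538
v 3.455 -4.82 0.27
v 3.736 -4.376 -0.025
v 3.704 -3.819 -0.254
v -0.305 -0.175 2.628
v 0.459 -0.346 2.056
v 1.129 -1.377 3.259
v 0.365 -1.205 3.832
v 0.589 0.09 2.359
v 1.258 -0.94 3.562
v 0.434 0.443 2.747
v 1.103 -0.588 3.95
v 0.045 0.599 3.097
v 0.714 -0.431 4.3
v -0.455 0.51 3.299
v 0.214 -0.521 4.502
v -0.907 0.204 3.288
v -0.238 -0.827 4.491
v -1.168 -0.223 3.067
v -0.499 -1.254 4.27
v -1.155 -0.634 2.708
v -0.486 -1.665 3.911
v -0.872 -0.9 2.323
v -0.202 -1.931 3.526
v -0.408 -0.935 2.035
v 0.261 -1.966 3.238
v 0.088 -0.728 1.936
v 0.757 -1.759 3.139
v -3.692 2.113 -4.394
v -3.297 2.464 -4.677
v -2.712 3.259 -2.868
v -3.108 2.907 -2.586
v -3.501 2.608 -4.674
v -2.916 3.402 -2.865
v -3.738 2.666 -4.622
v -3.153 3.46 -2.814
v -3.967 2.628 -4.532
v -3.382 3.423 -2.723
v -4.149 2.502 -4.417
v -3.564 3.296 -2.609
v -4.252 2.308 -4.299
v -3.667 3.102 -2.49
v -4.258 2.08 -4.197
v -3.673 2.874 -2.388
v -4.166 1.858 -4.129
v -3.582 2.652 -2.321
v -3.993 1.68 -4.107
v -3.408 2.474 -2.299
v -3.767 1.577 -4.135
v -3.183 2.371 -2.326
v -3.529 1.567 -4.207
v -2.944 2.361 -2.399
v -3.319 1.651 -4.312
v -2.734 2.445 -2.504
v -3.173 1.815 -4.431
v -2.588 2.609 -2.623
v -3.117 2.03 -4.544
v -2.532 2.824 -2.735
v -3.161 2.26 -4.631
v -2.576 3.054 -2.822
v 1.093 -0.561 0.214
v 1.718 -1.028 0.739
v 2.052 -0.007 1.25
v 1.427 0.461 0.726
v 1.938 -0.929 0.397
v 2.272 0.092 0.909
v 1.992 -0.757 0.02
v 2.325 0.264 0.531
v 1.867 -0.546 -0.32
v 2.201 0.475 0.192
v 1.589 -0.338 -0.553
v 1.923 0.683 -0.041
v 1.213 -0.174 -0.634
v 1.546 0.847 -0.123
v 0.813 -0.087 -0.548
v 1.146 0.934 -0.036
v 0.468 -0.093 -0.31
v 0.802 0.928 0.201
v 0.248 -0.192 0.031
v 0.582 0.829 0.543
v 0.195 -0.364 0.409
v 0.528 0.657 0.92
v 0.319 -0.575 0.748
v 0.653 0.446 1.26
v 0.597 -0.783 0.981
v 0.931 0.238 1.493
v 0.974 -0.947 1.063
v 1.307 0.074 1.574
v 1.374 -1.034 0.976
v 1.707 -0.013 1.488
v 0.059 -4.322 2.816
v -1.575 -4.842 3.612
v -0.324 -3.514 2.559
v -1.957 -4.034 3.355
v 0.337 -3.926 3.645
v -1.296 -4.446 4.441
v -0.045 -3.118 3.388
v -1.679 -3.638 4.184
f 2 1 4
f 2 4 3
f 4 1 5
f 4 5 3
f 5 1 6
f 5 6 3
f 6 1 7
f 6 7 3
f 7 1 8
f 7 8 3
f 8 1 9
f 8 9 3
f 9 1 10
f 9 10 3
f 10 1 11
f 10 11 3
f 11 1 12
f 11 12 3
f 12 1 13
f 12 13 3
f 13 1 2
f 13 2 3
f 15 14 18
f 15 18 16
f 16 18 19
f 16 19 17
f 18 14 20
f 18 20 19
f 19 20 21
f 19 21 17
f 20 14 22
f 20 22 21
f 21 22 23
f 21 23 17
f 22 14 24
f 22 24 23
f 23 24 25
f 23 25 17
f 24 14 26
f 24 26 25
f 25 26 27
f 25 27 17
f 26 14 28
f 26 28 27
f 27 28 29
f 27 29 17
f 28 14 30
f 28 30 29
f 29 30 31
f 29 31 17
f 30 14 32
f 30 32 31
f 31 32 33
f 31 33 17
f 32 14 34
f 32 34 33
f 33 34 35
f 33 35 17
f 34 14 36
f 34 36 35
f 35 36 37
f 35 37 17
f 36 14 15
f 36 15 37
f 37 15 16
f 37 16 17
f 39 38 42
f 39 42 40
f 40 42 43
f 40 43 41
f 42 38 44
f 42 44 43
f 43 44 45
f 43 45 41
f 44 38 46
f 44 46 45
f 45 46 47
f 45 47 41
f 46 38 48
f 46 48 47
f 47 48 49
f 47 49 41
f 48 38 50
f 48 50 49
f 49 50 51
f 49 51 41
f 50 38 52
f 50 52 51
f 51 52 53
f 51 53 41
f 52 38 54
f 52 54 53
f 53 54 55
f 53 55 41
f 54 38 56
f 54 56 55
f 55 56 57
f 55 57 41
f 56 38 58
f 56 58 57
f 57 58 59
f 57 59 41
f 58 38 60
f 58 60 59
f 59 60 61
f 59 61 41
f 60 38 62
f 60 62 61
f 61 62 63
f 61 63 41
f 62 38 64
f 62 64 63
f 63 64 65
f 63 65 41
f 64 38 66
f 64 66 65
f 65 66 67
f 65 67 41
f 66 38 68
f 66 68 67
f 67 68 69
f 67 69 41
f 68 38 39
f 68 39 69
f 69 39 40
f 69 40 41
f 71 70 74
f 71 74 72
f 72 74 75
f 72 75 73
f 74 70 76
f 74 76 75
f 75 76 77
f 75 77 73
f 76 70 78
f 76 78 77
f 77 78 79
f 77 79 73
f 78 70 80
f 78 80 79
f 79 80 81
f 79 81 73
f 80 70 82
f 80 82 81
f 81 82 83
f 81 83 73
f 82 70 84
f 82 84 83
f 83 84 85
f 83 85 73
f 84 70 86
f 84 86 85
f 85 86 87
f 85 87 73
f 86 70 88
f 86 88 87
f 87 88 89
f 87 89 73
f 88 70 90
f 88 90 89
f 89 90 91
f 89 91 73
f 90 70 92
f 90 92 91
f 91 92 93
f 91 93 73
f 92 70 94
f 92 94 93
f 93 94 95
f 93 95 73
f 94 70 96
f 94 96 95
f 95 96 97
f 95 97 73
f 96 70 98
f 96 98 97
f 97 98 99
f 97 99 73
f 98 70 71
f 98 71 99
f 99 71 72
f 99 72 73
f 101 103 100
f 104 101 100
f 100 103 102
f 102 104 100
f 101 107 103
f 105 101 104
f 105 107 101
f 103 107 102
f 106 104 102
f 102 107 106
f 106 105 104
f 107 105 106

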